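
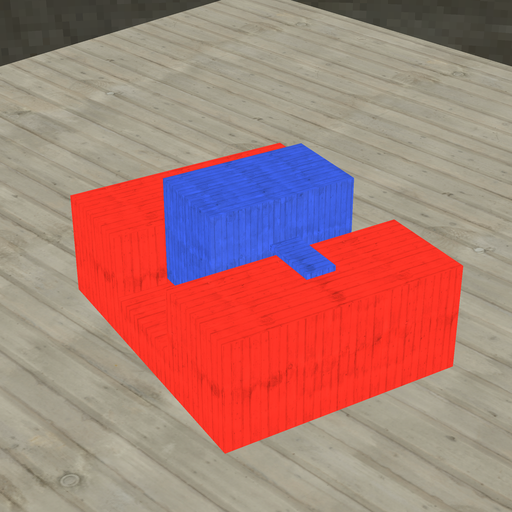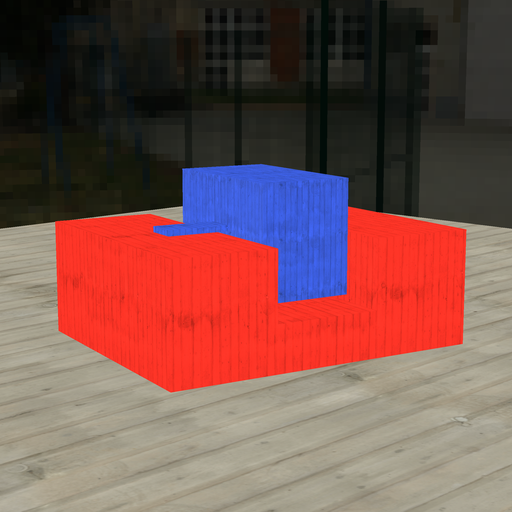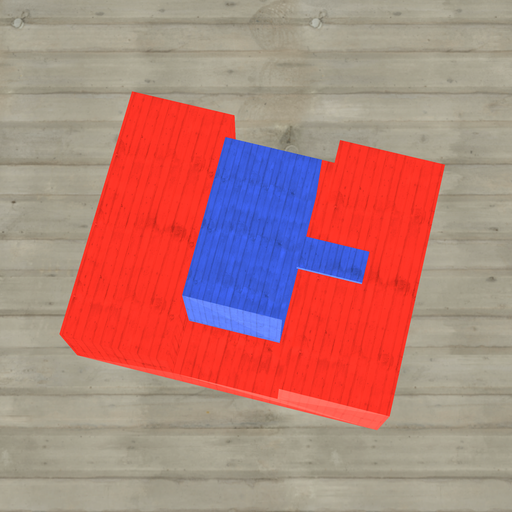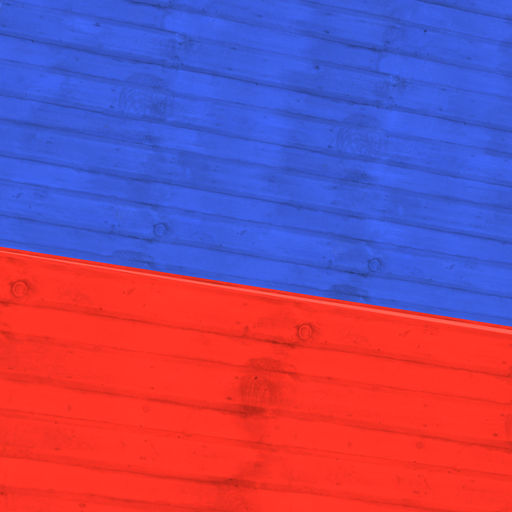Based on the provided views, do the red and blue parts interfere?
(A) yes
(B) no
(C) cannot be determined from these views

(B) no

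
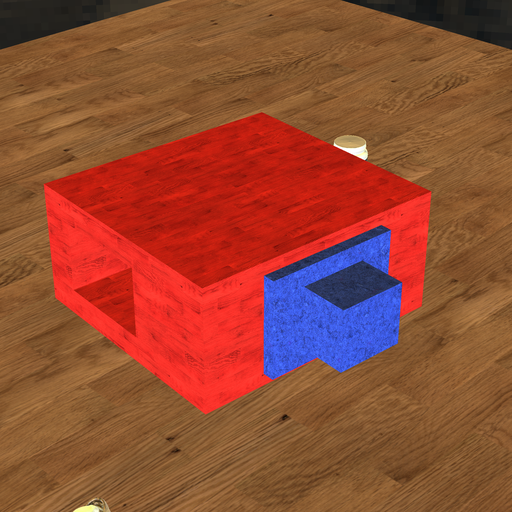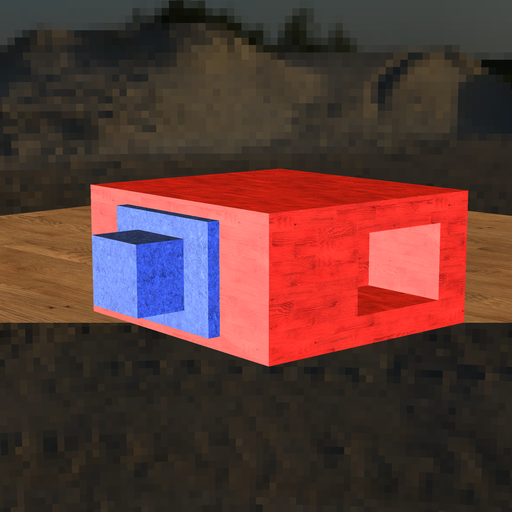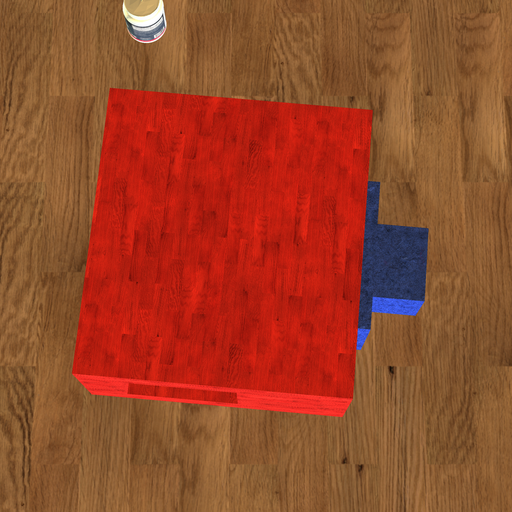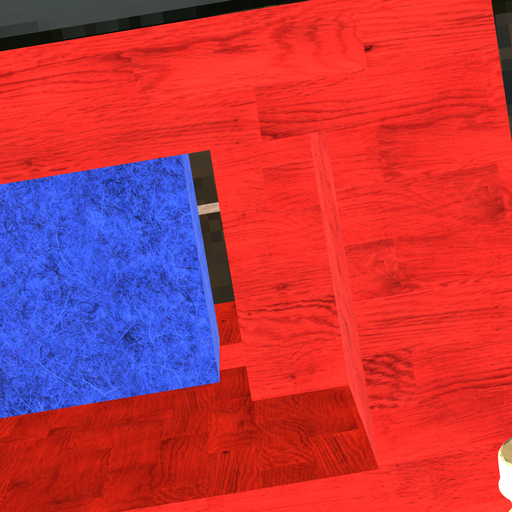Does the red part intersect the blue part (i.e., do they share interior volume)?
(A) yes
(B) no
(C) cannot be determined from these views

(B) no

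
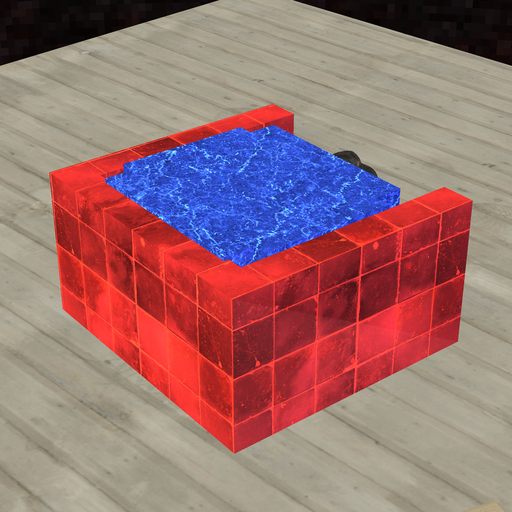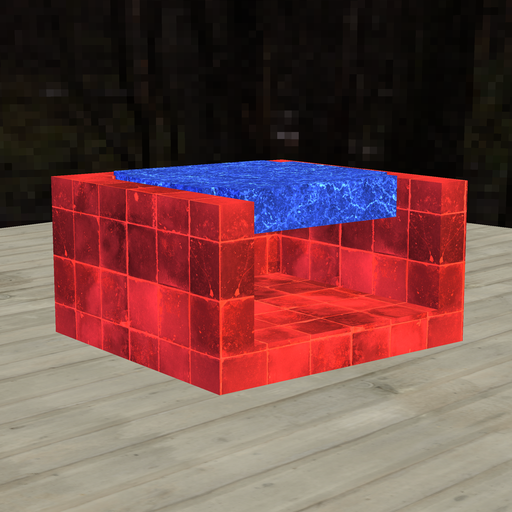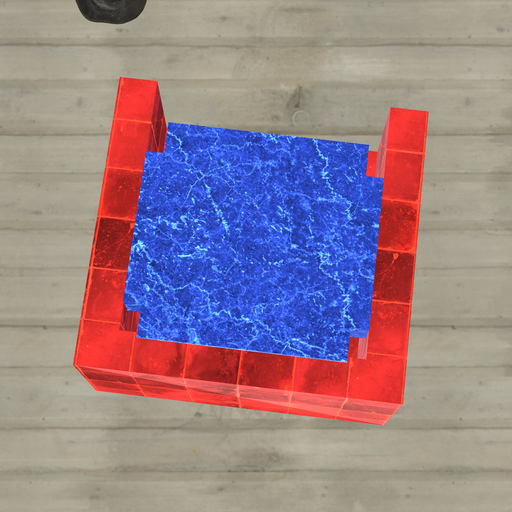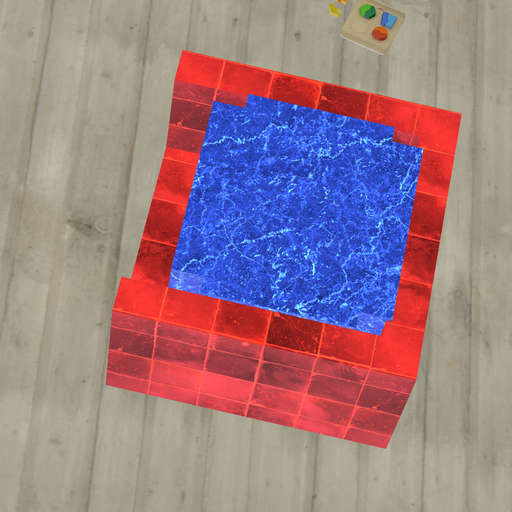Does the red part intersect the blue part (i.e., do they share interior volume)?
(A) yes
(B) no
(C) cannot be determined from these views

(A) yes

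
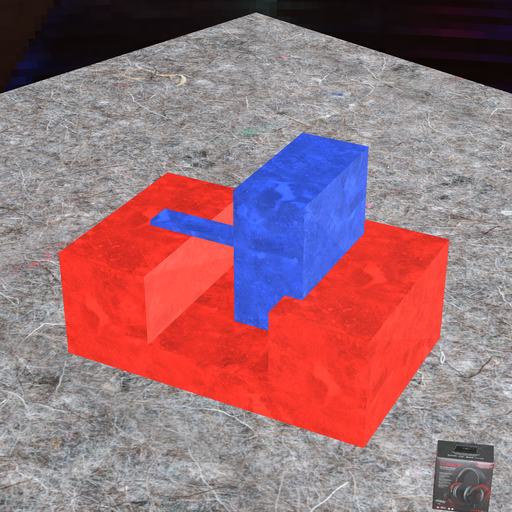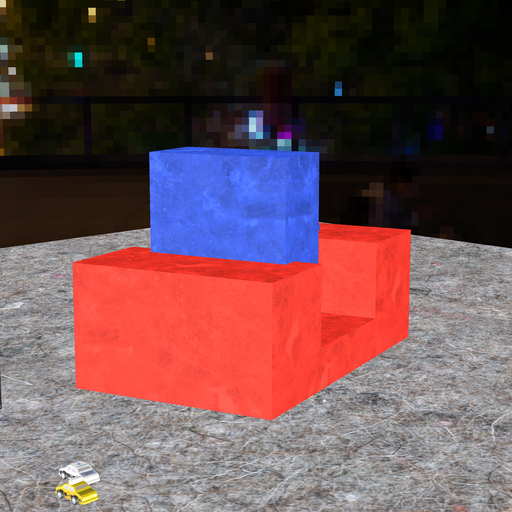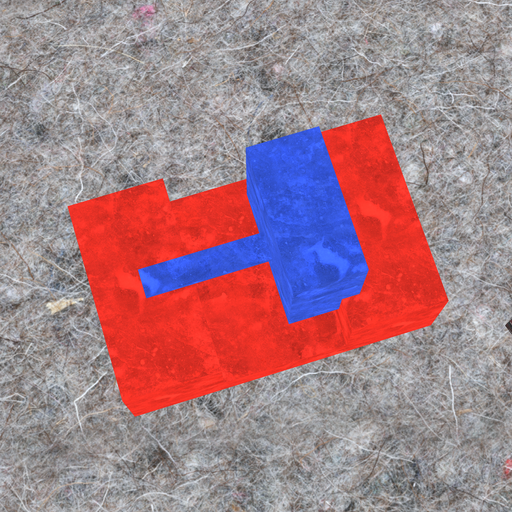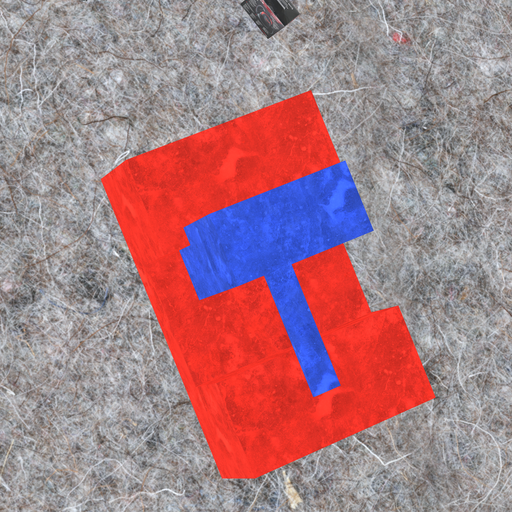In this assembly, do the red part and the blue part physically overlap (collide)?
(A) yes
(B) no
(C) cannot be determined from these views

(A) yes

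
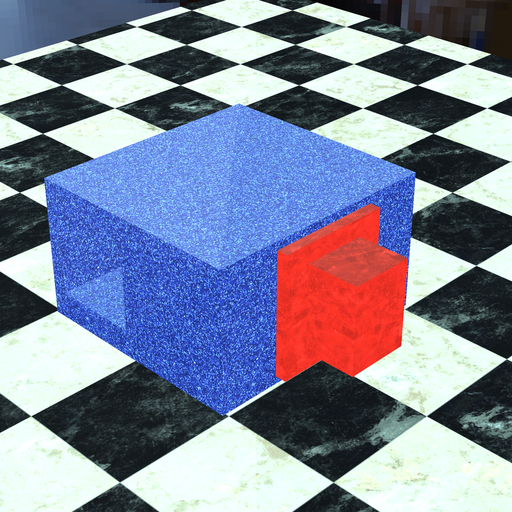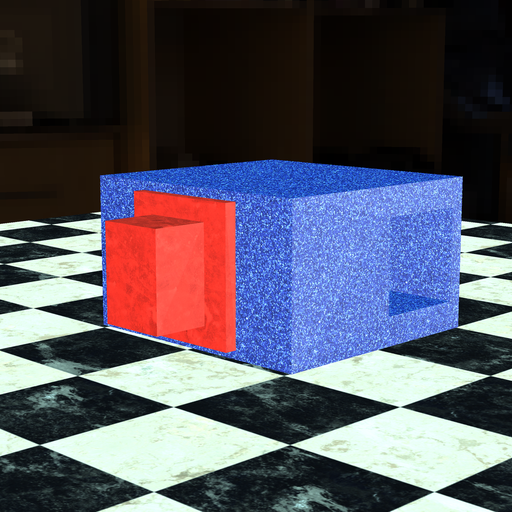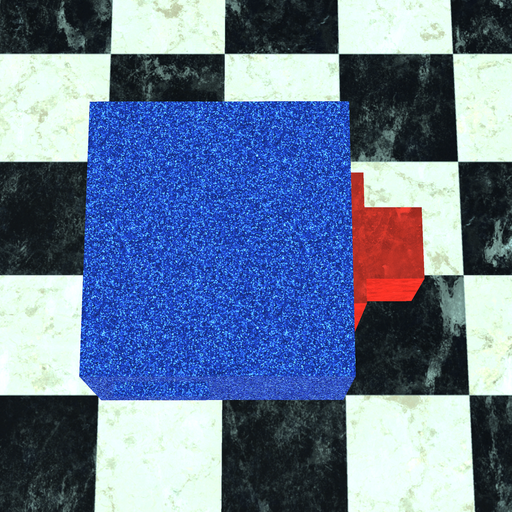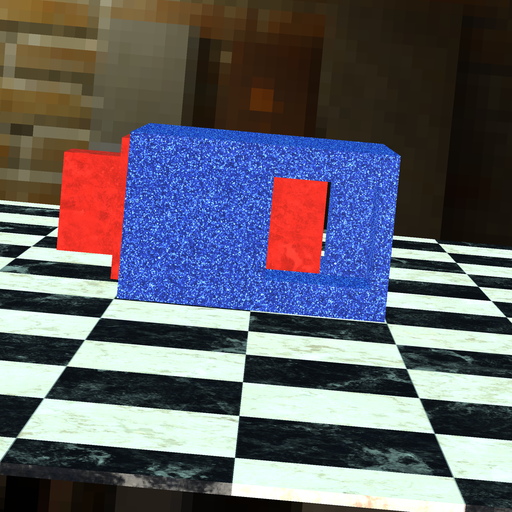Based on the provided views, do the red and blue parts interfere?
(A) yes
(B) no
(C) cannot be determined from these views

(B) no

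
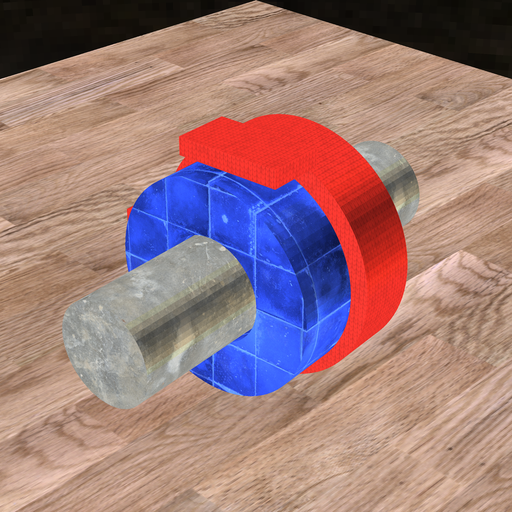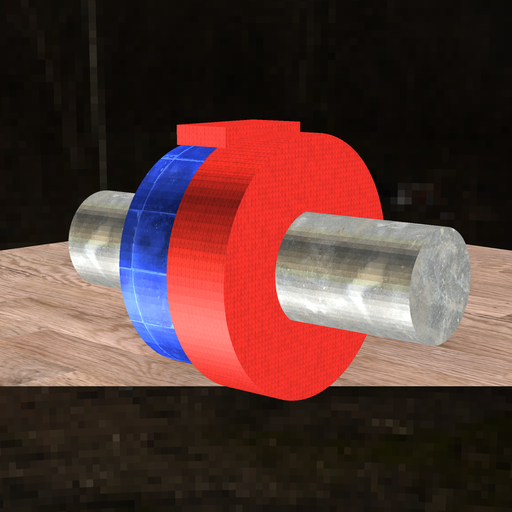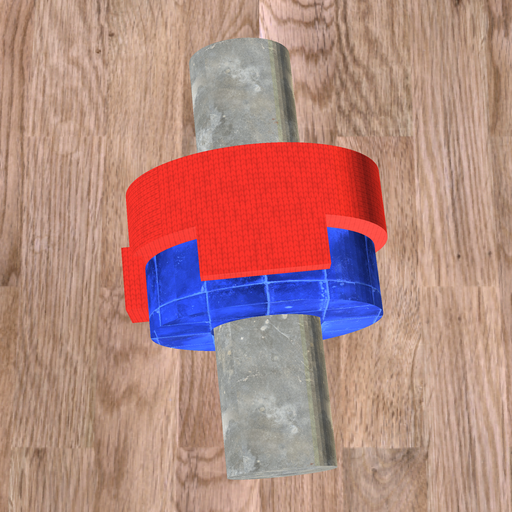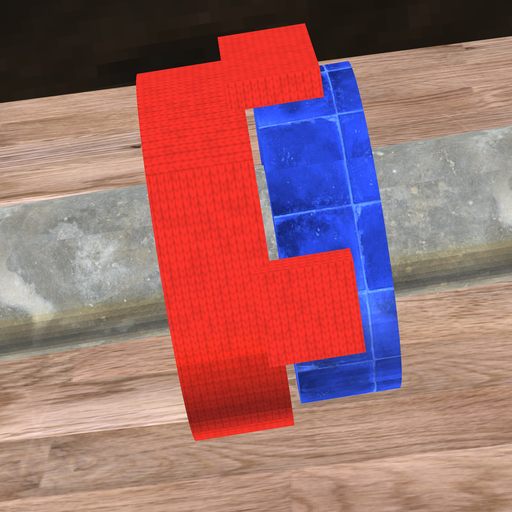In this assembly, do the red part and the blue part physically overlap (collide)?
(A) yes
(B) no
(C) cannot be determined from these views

(B) no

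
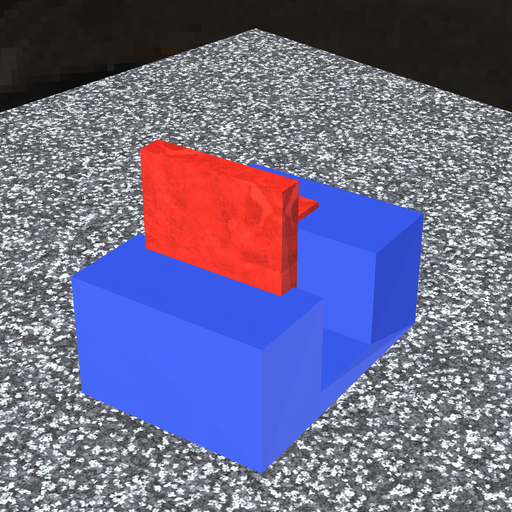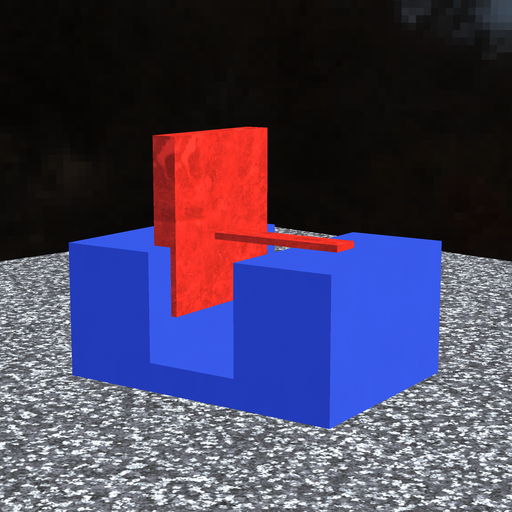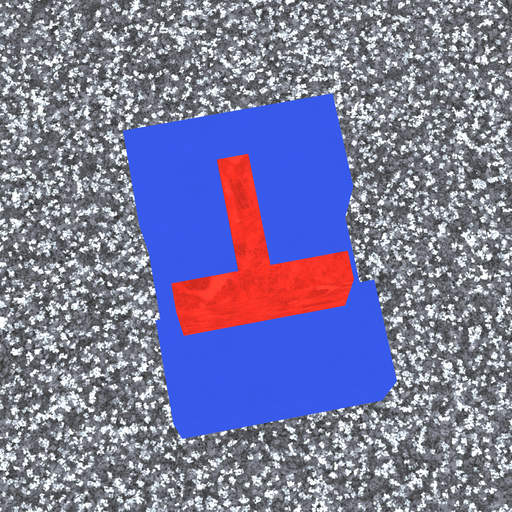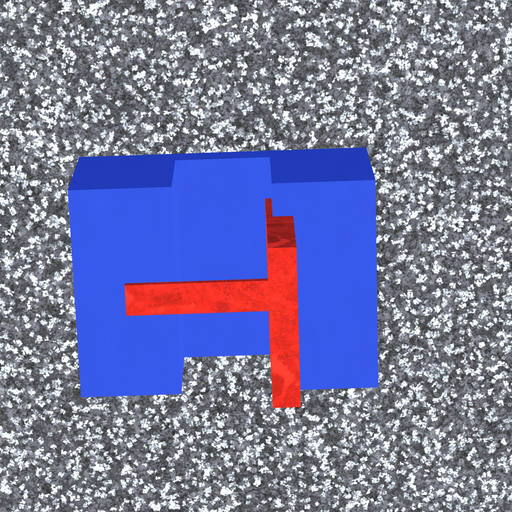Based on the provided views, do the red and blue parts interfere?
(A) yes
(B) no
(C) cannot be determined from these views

(A) yes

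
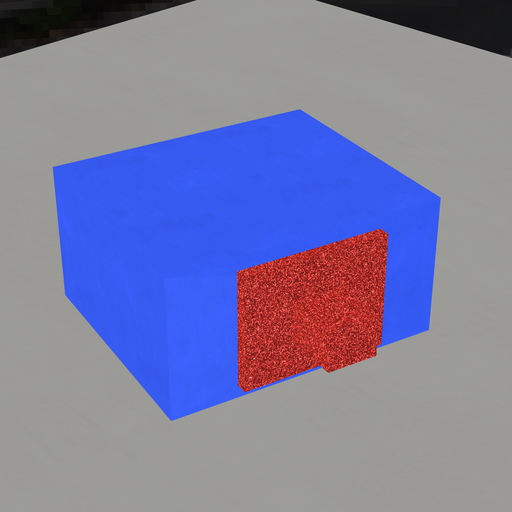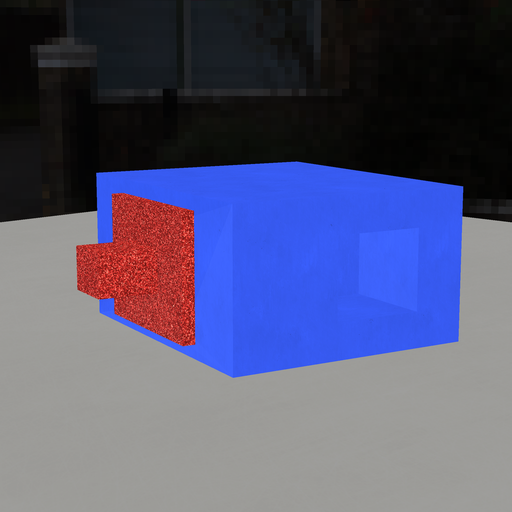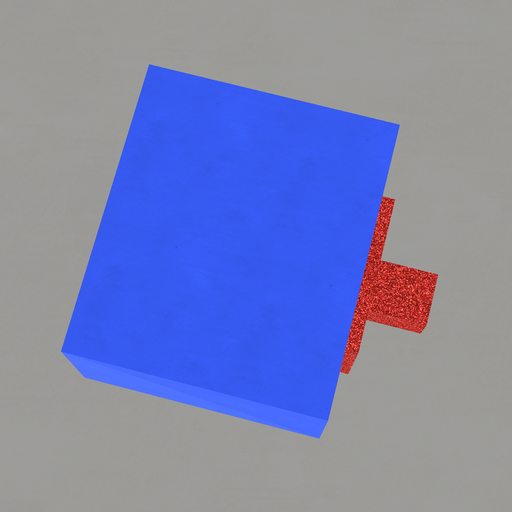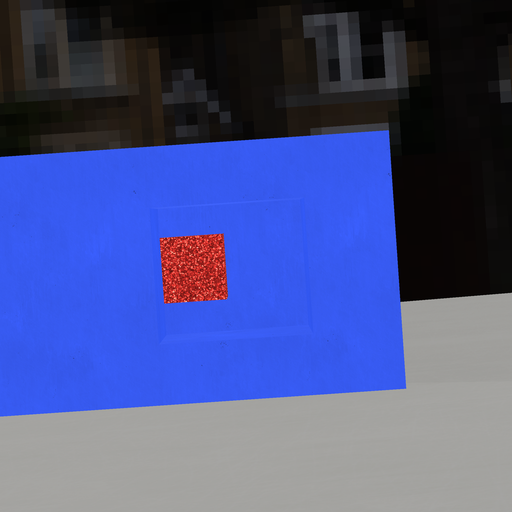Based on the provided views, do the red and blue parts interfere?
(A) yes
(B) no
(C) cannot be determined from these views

(B) no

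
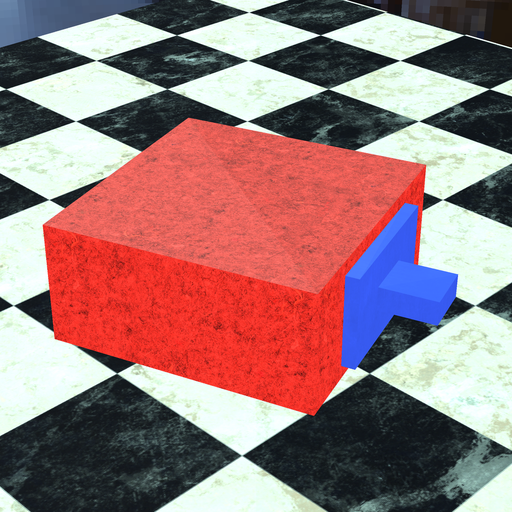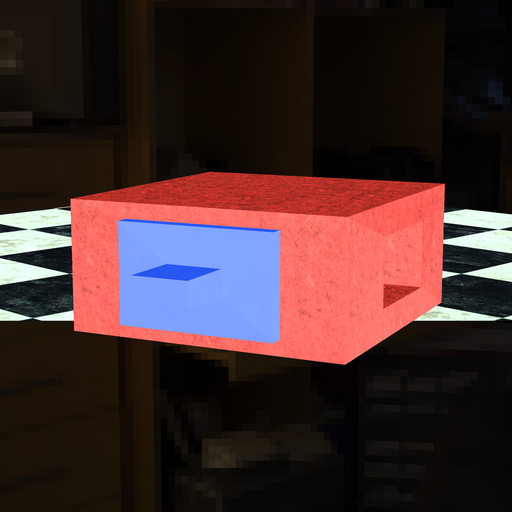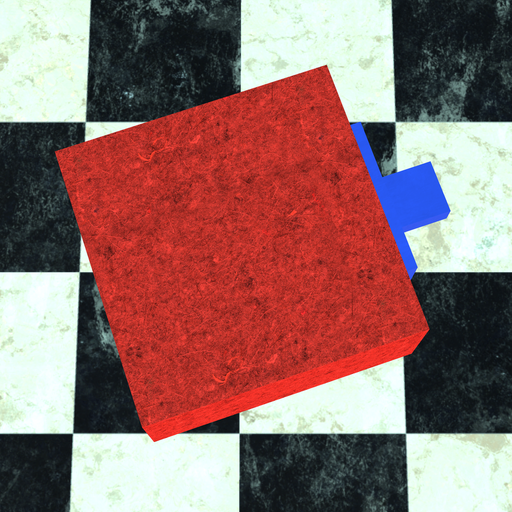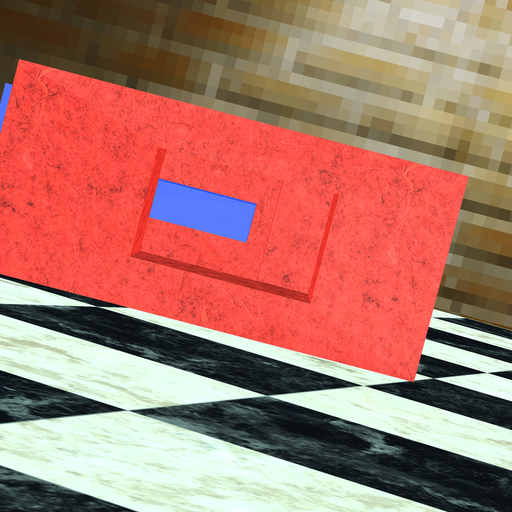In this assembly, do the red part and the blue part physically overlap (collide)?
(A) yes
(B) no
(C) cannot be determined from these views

(B) no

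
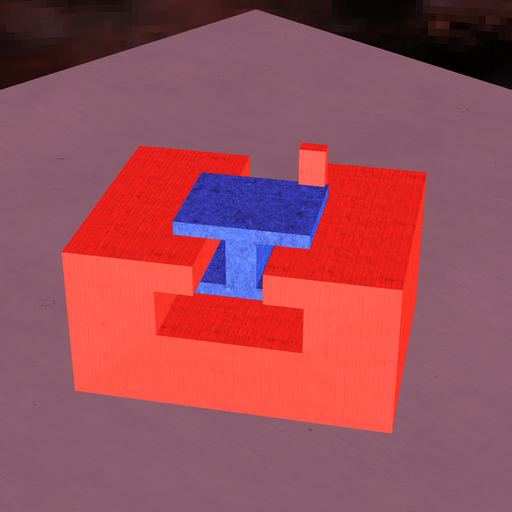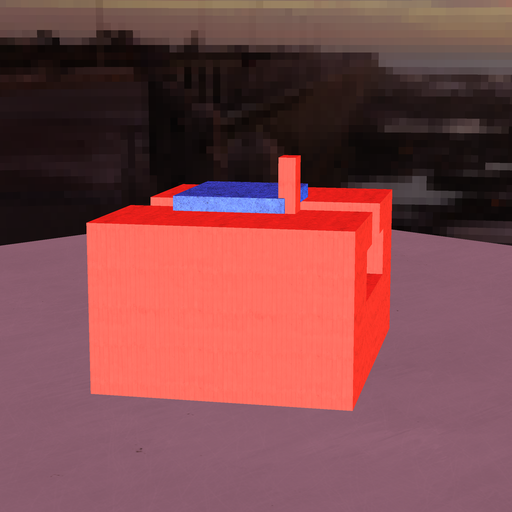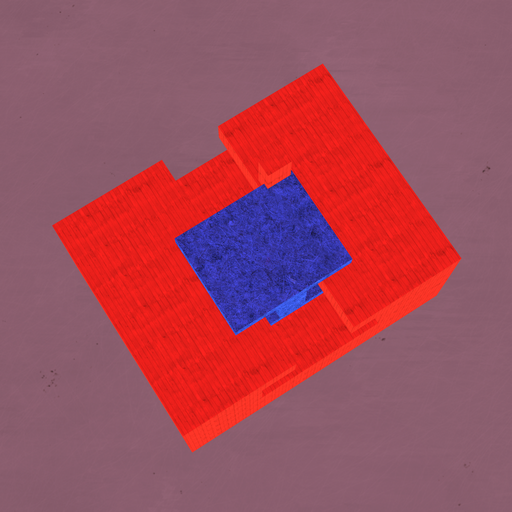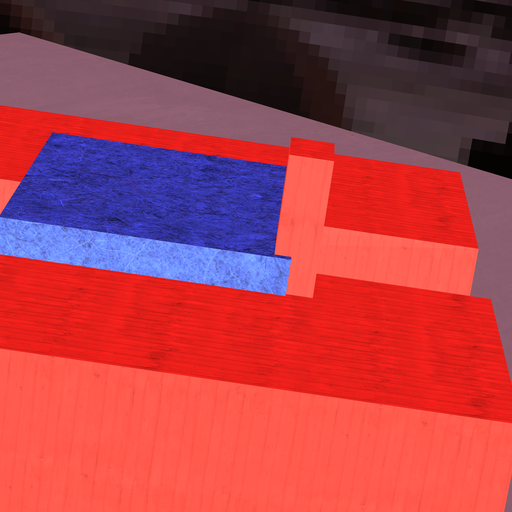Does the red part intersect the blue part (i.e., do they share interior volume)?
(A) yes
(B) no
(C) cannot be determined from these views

(A) yes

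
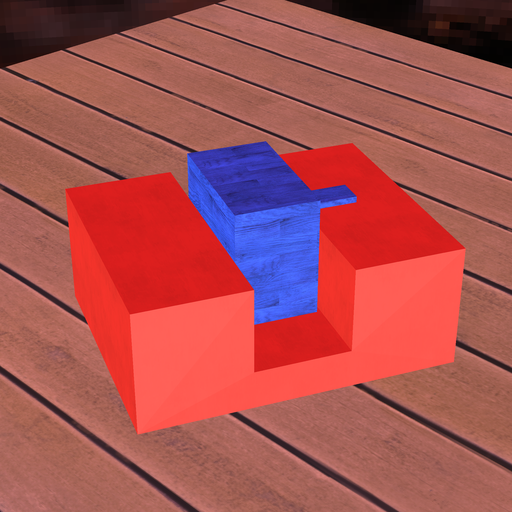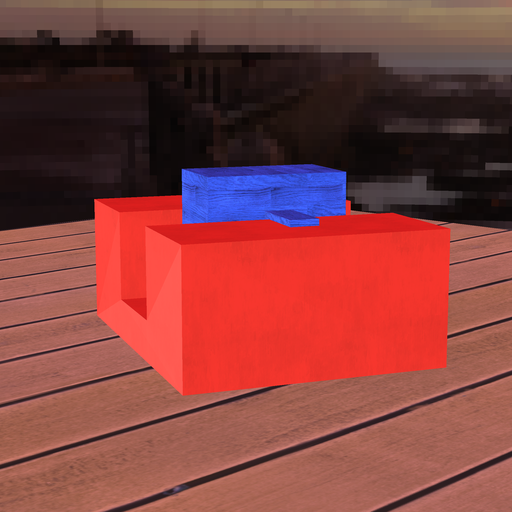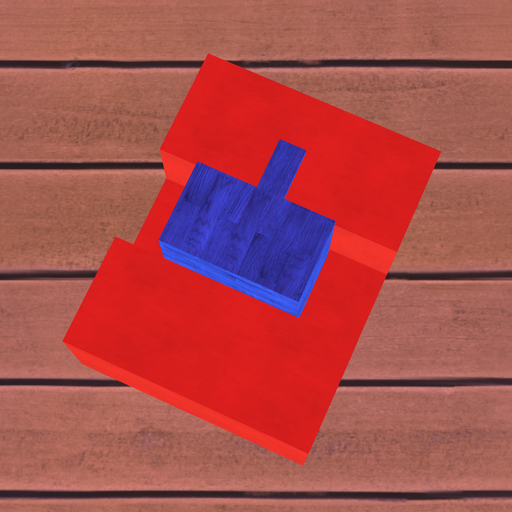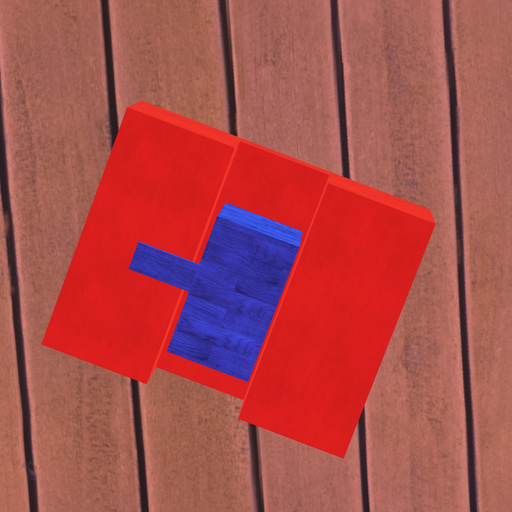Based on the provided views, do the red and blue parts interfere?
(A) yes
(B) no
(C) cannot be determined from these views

(B) no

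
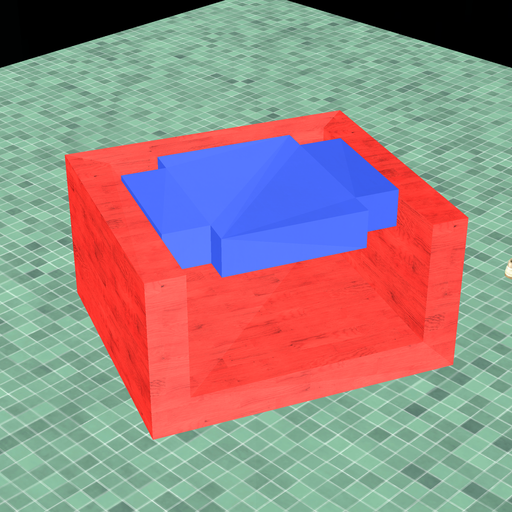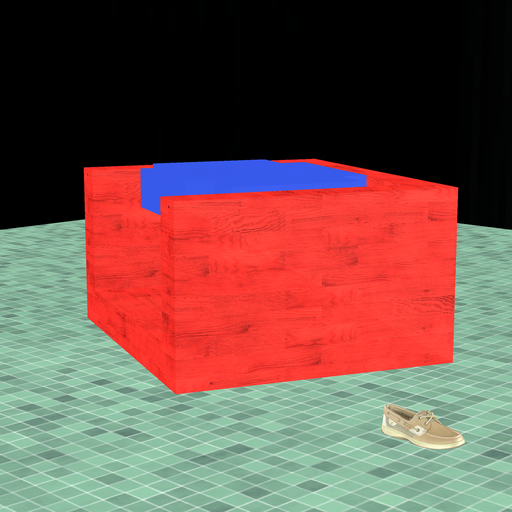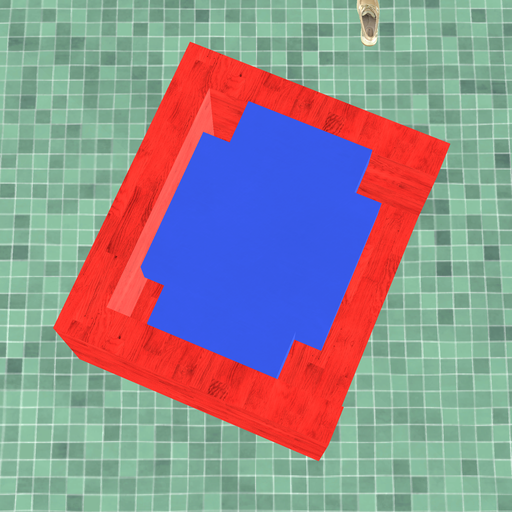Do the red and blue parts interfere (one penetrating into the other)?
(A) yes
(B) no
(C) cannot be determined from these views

(B) no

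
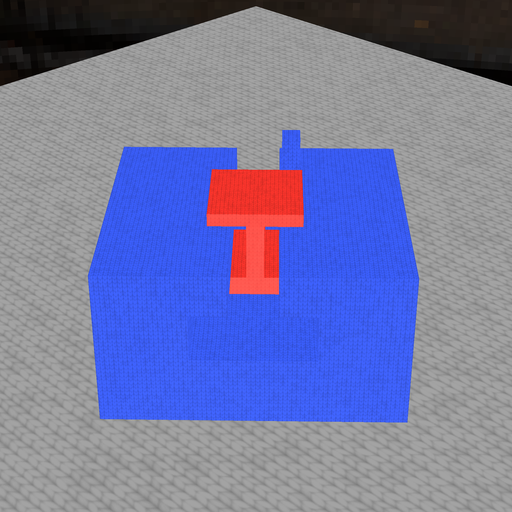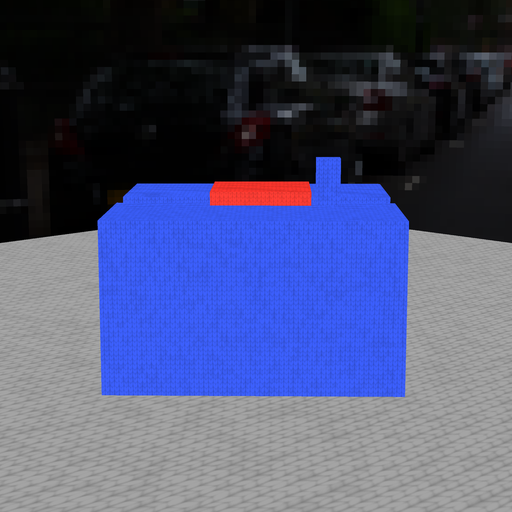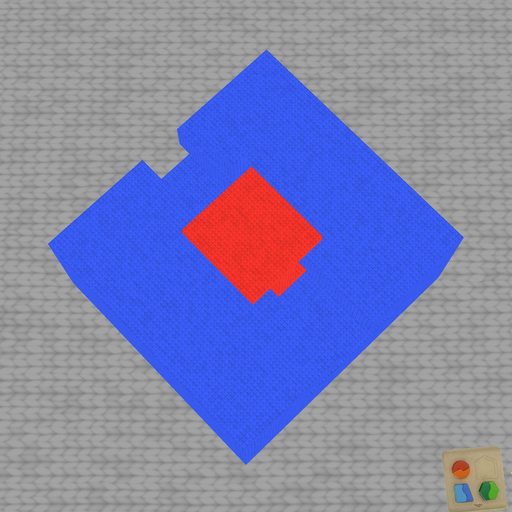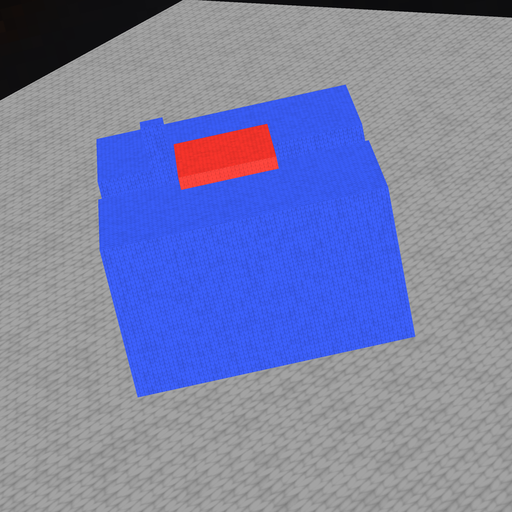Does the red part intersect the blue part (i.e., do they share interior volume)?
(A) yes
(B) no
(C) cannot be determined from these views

(B) no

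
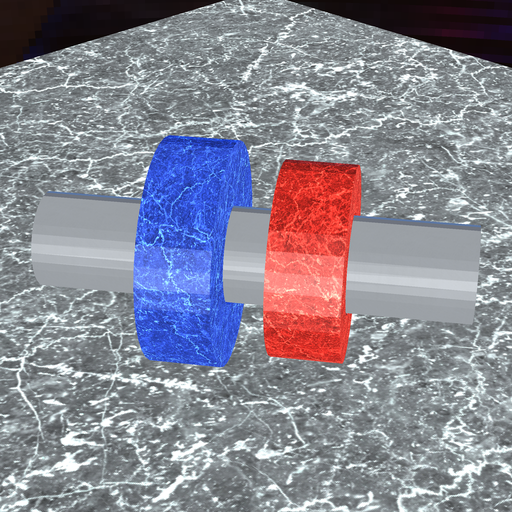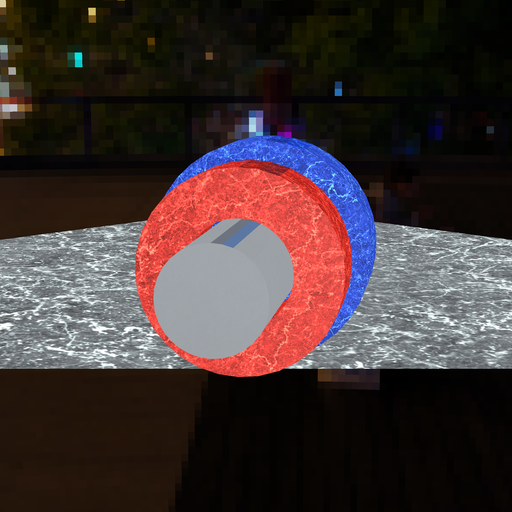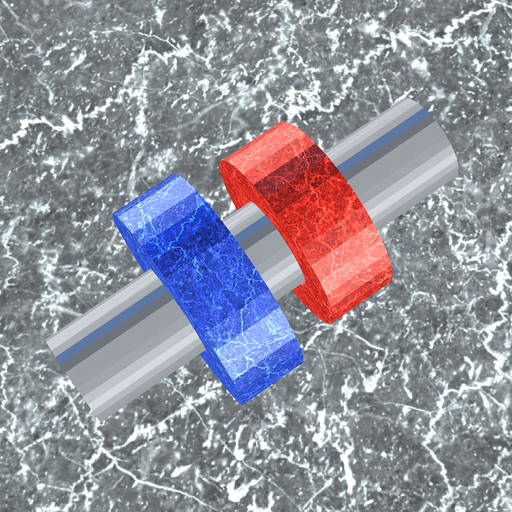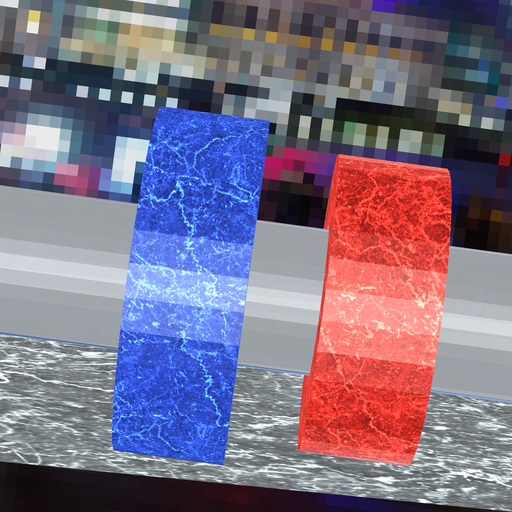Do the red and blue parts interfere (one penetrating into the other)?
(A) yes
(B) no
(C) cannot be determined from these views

(B) no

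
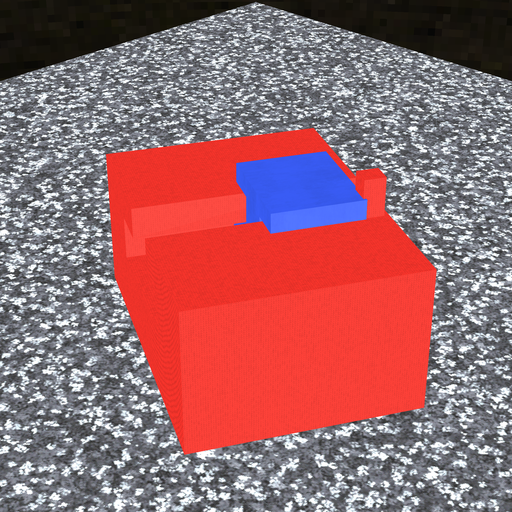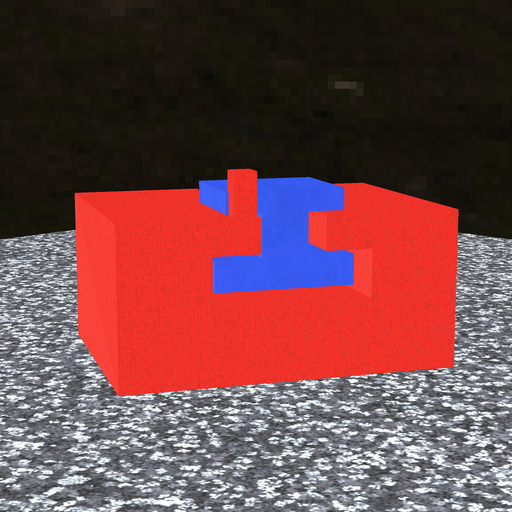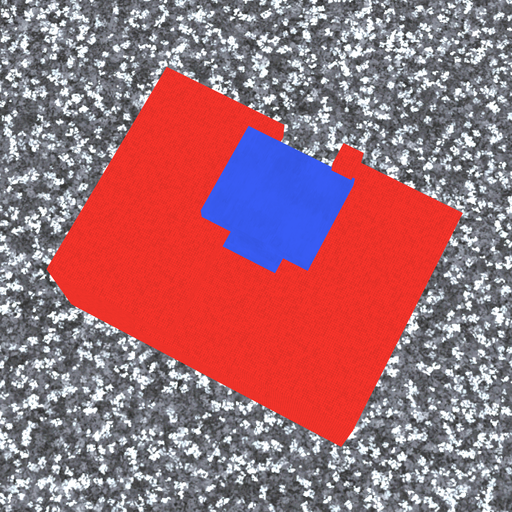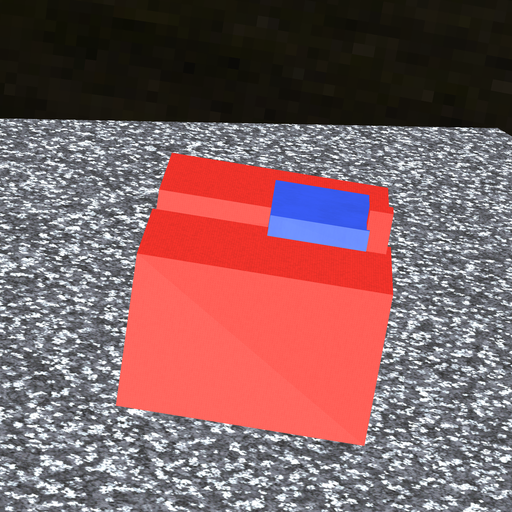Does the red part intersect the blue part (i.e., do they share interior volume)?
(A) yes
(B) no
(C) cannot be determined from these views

(A) yes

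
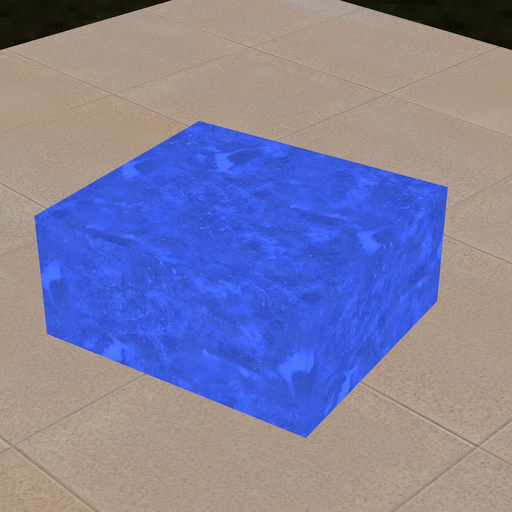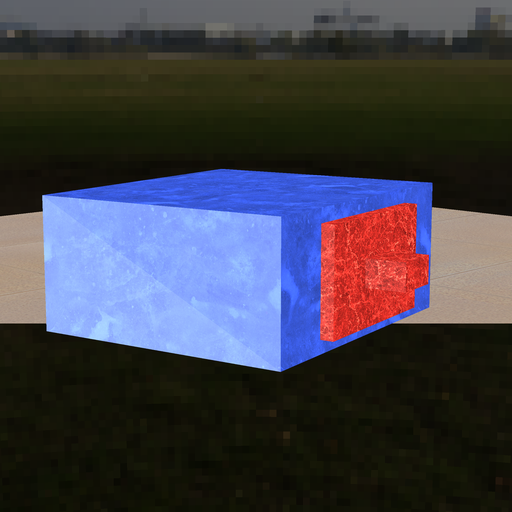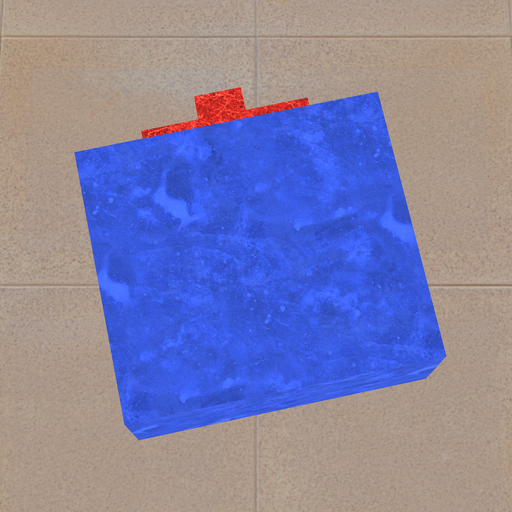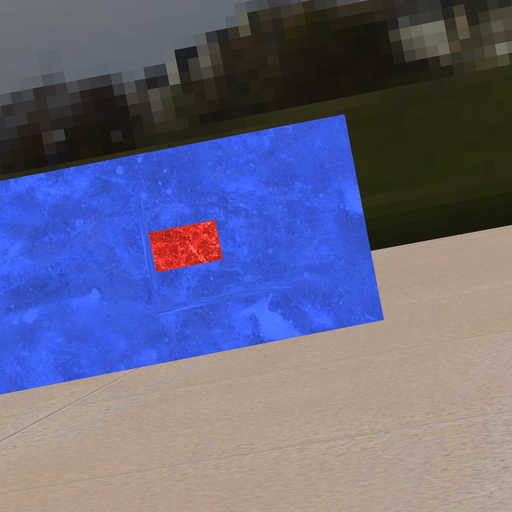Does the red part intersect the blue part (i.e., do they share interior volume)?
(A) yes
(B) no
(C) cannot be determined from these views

(B) no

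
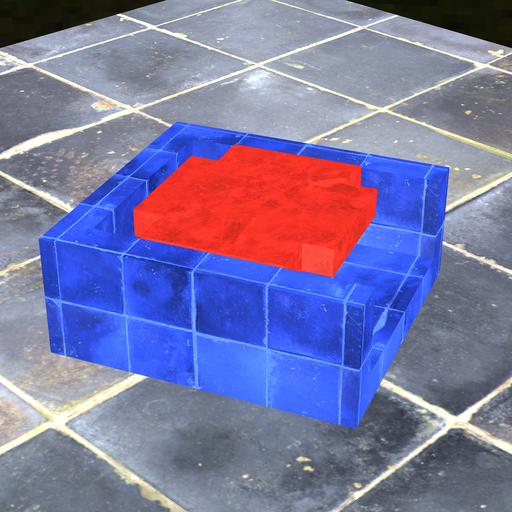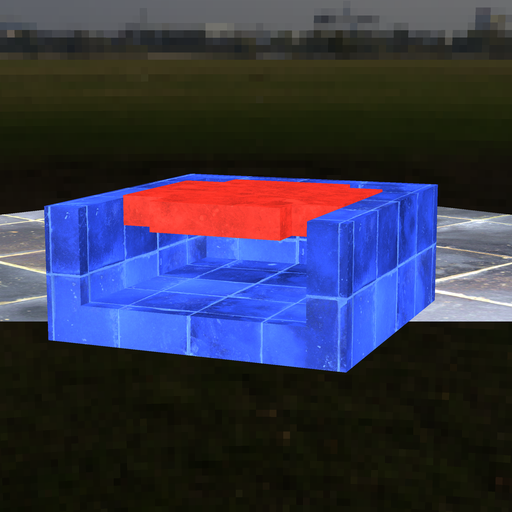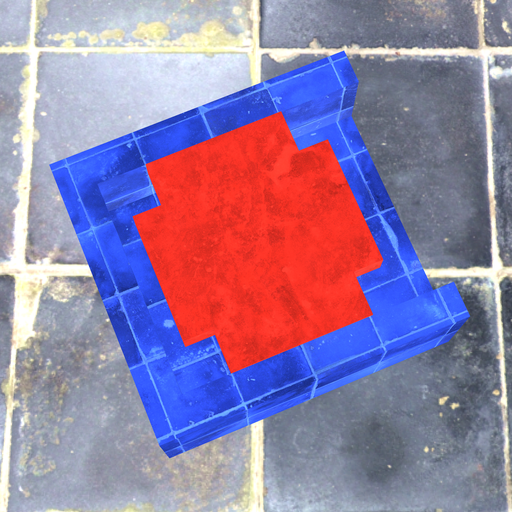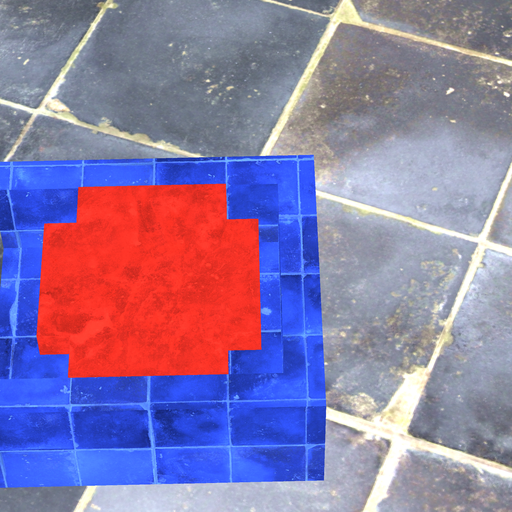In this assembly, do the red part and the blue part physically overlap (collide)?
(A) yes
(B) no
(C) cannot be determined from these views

(B) no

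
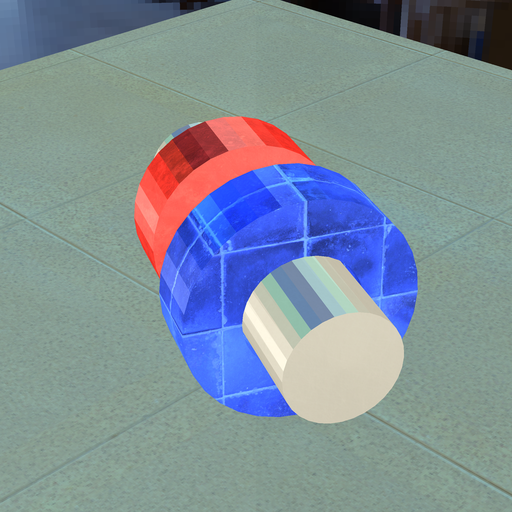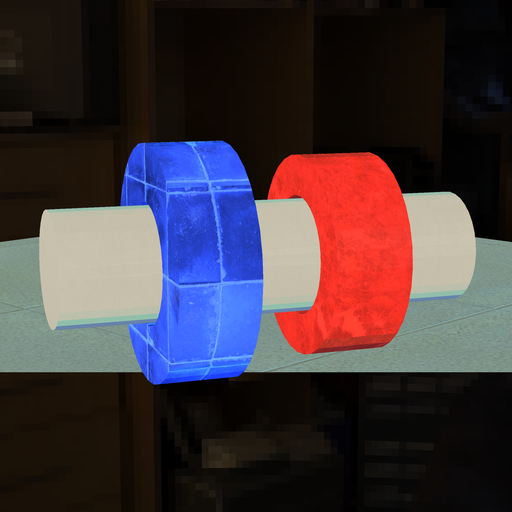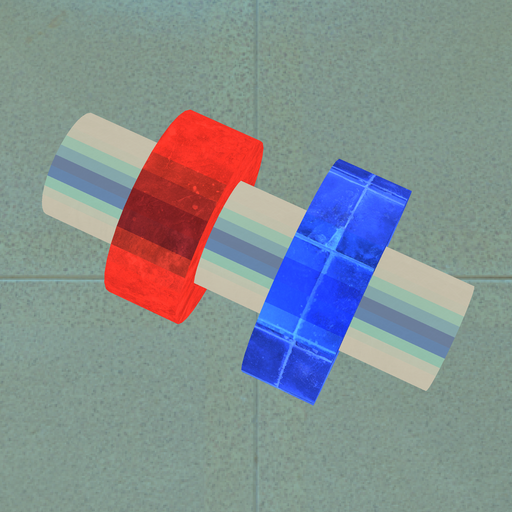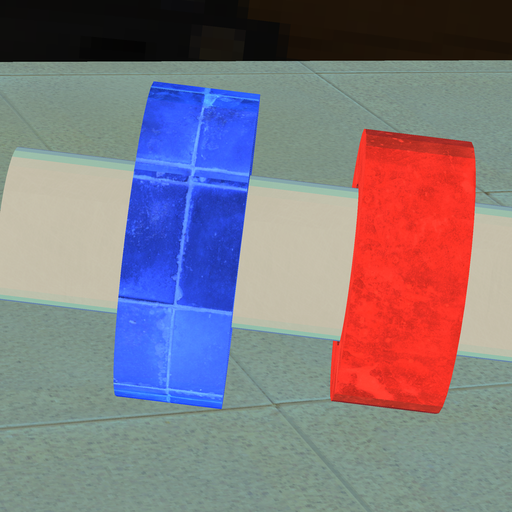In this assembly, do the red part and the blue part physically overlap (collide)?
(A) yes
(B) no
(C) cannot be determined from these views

(B) no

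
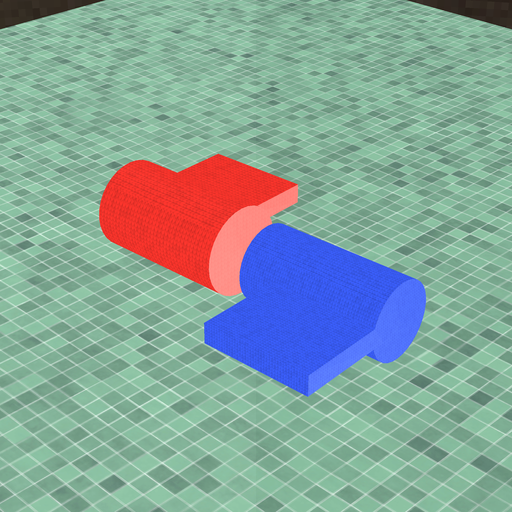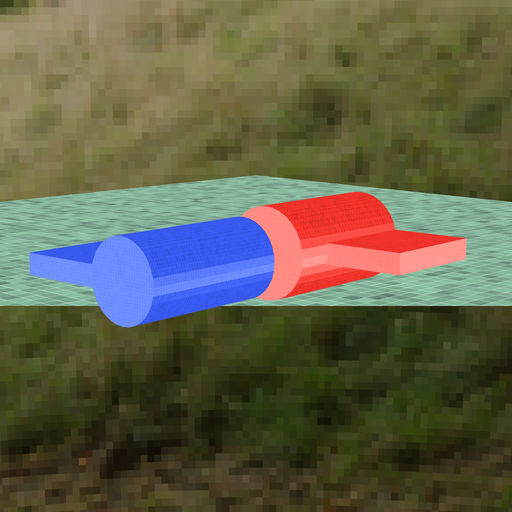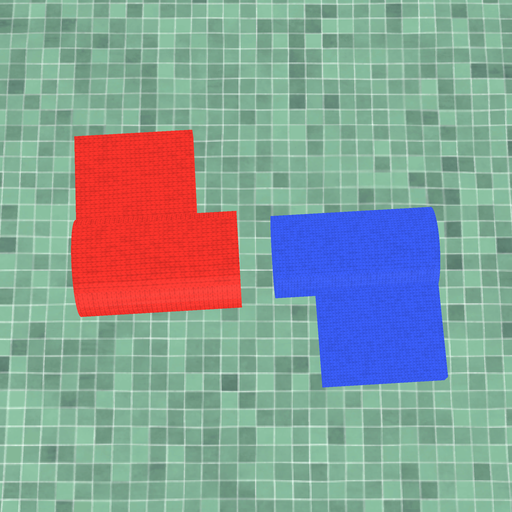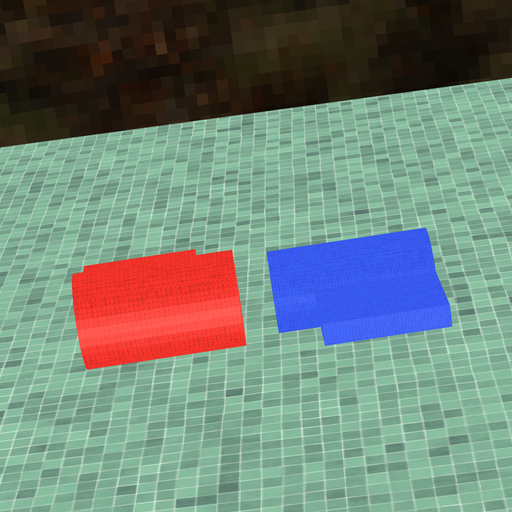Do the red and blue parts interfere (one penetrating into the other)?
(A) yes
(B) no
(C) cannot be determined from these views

(B) no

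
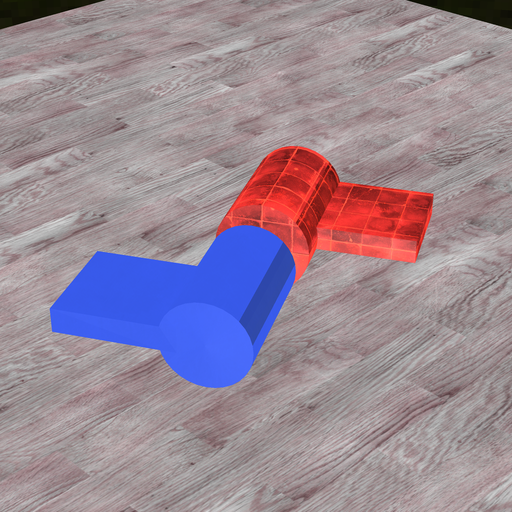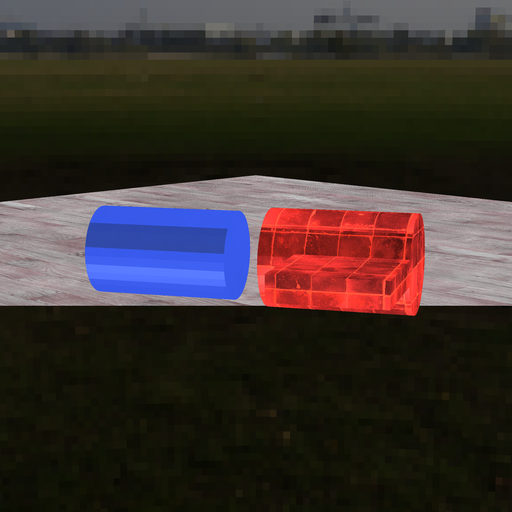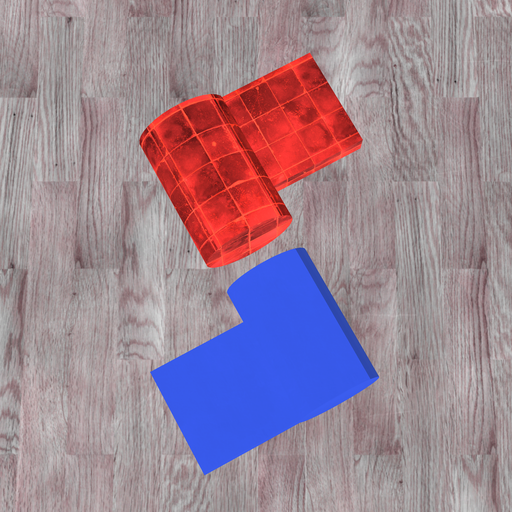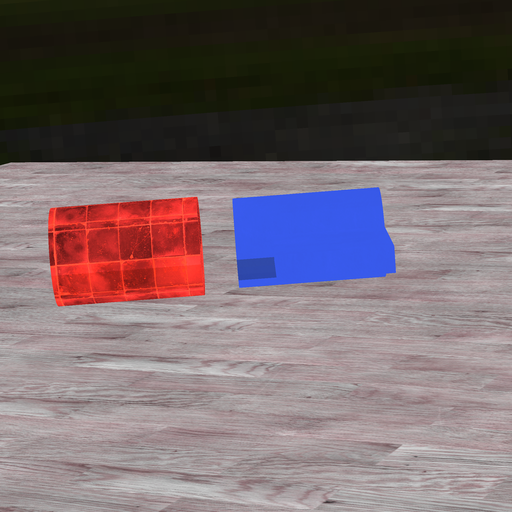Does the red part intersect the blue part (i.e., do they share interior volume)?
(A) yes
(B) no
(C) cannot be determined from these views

(B) no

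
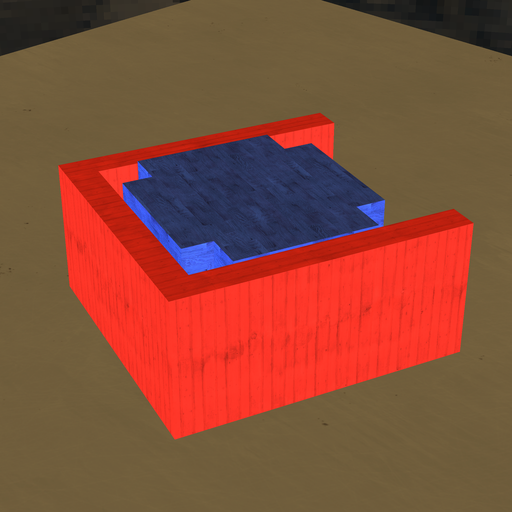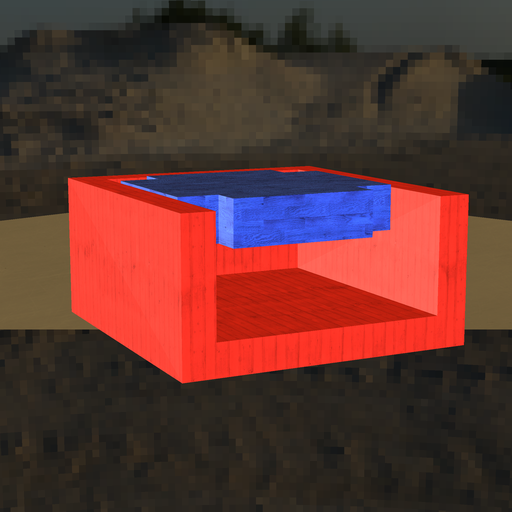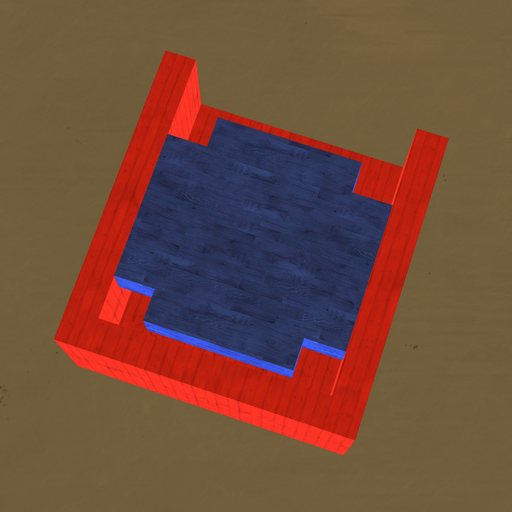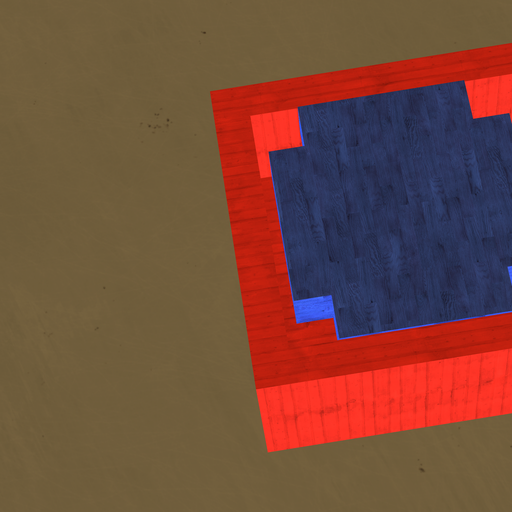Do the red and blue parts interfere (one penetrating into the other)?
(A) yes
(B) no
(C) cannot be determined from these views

(B) no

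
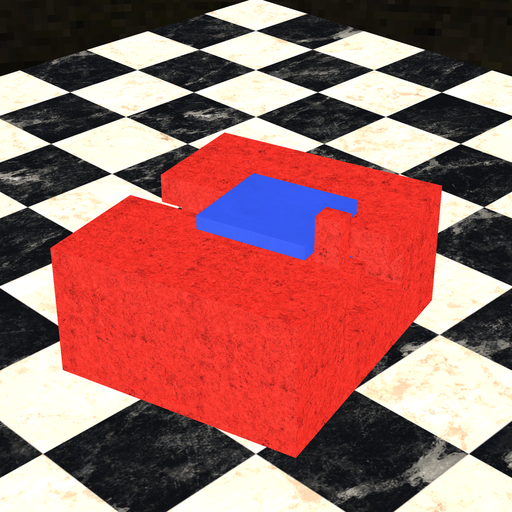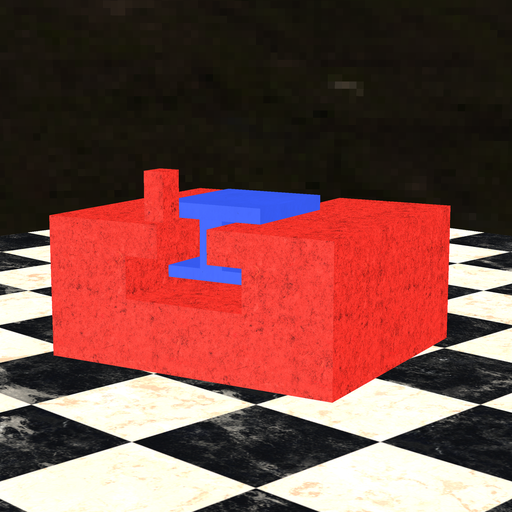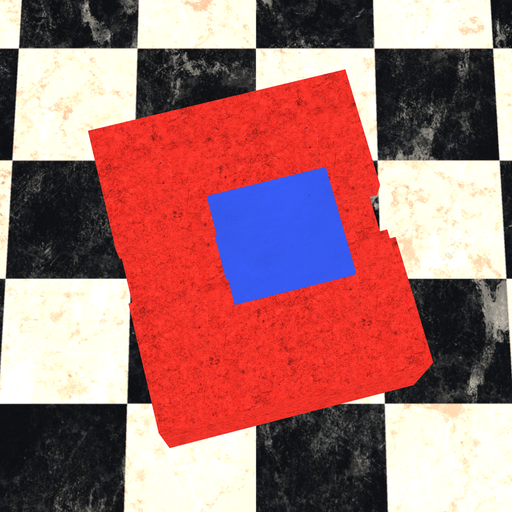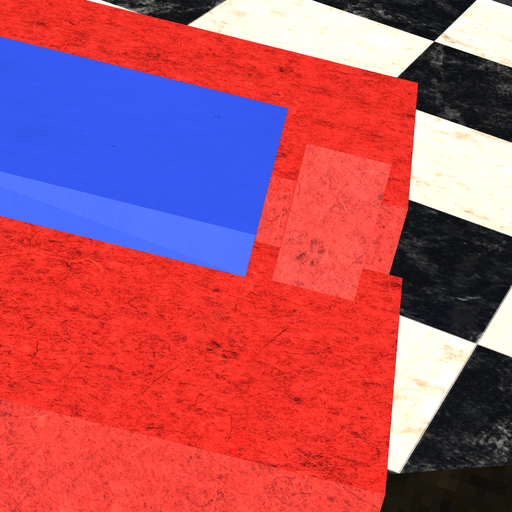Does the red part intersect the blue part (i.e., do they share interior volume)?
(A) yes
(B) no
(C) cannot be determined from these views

(B) no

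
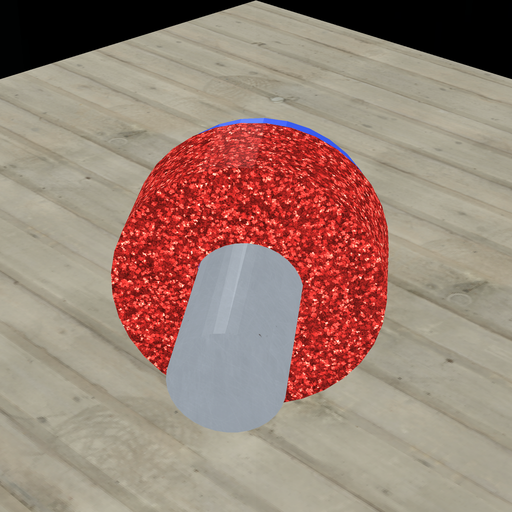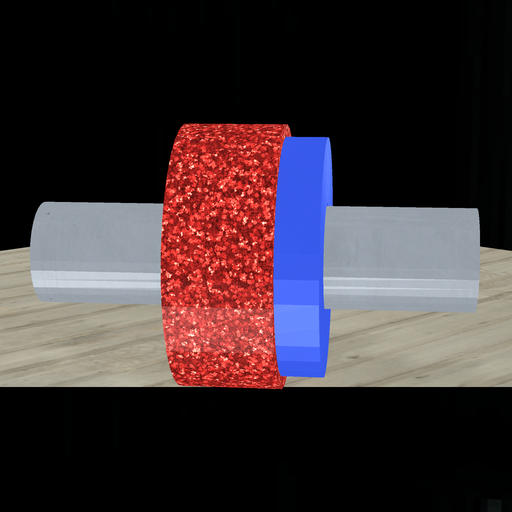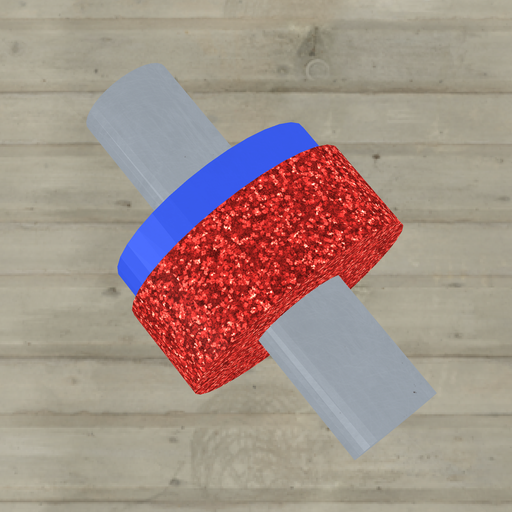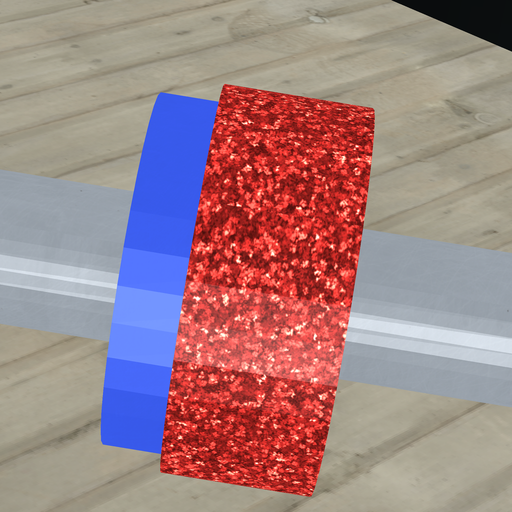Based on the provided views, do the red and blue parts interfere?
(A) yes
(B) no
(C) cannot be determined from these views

(A) yes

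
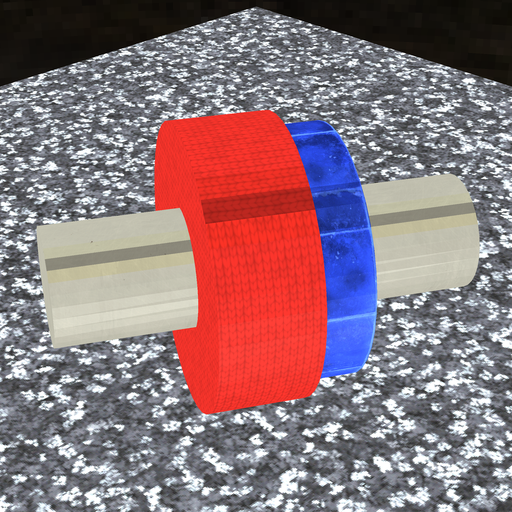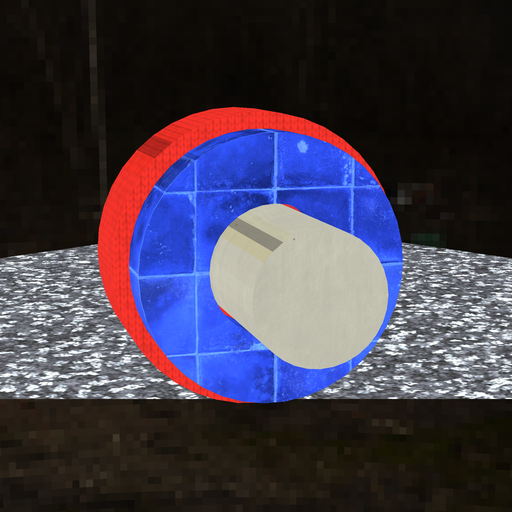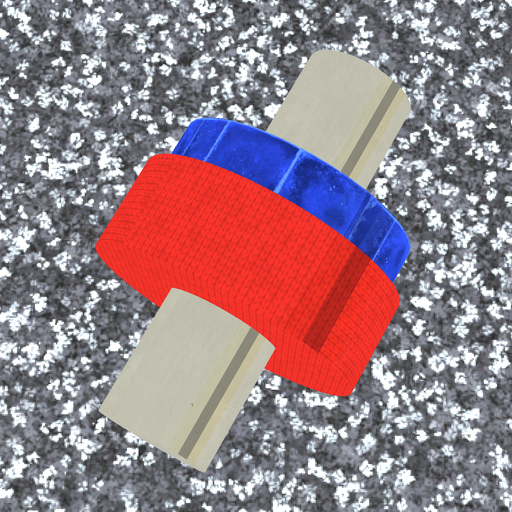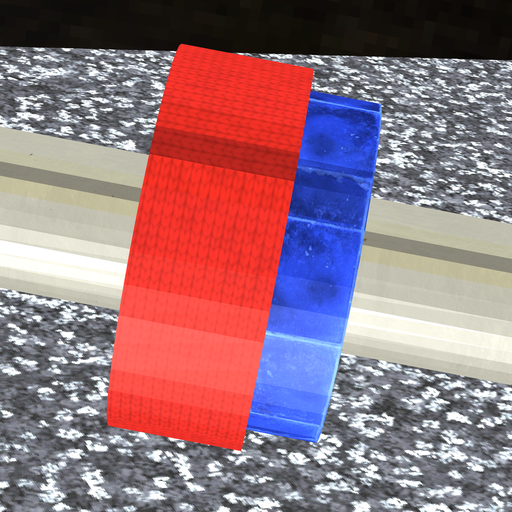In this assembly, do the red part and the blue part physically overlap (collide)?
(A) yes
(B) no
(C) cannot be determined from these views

(A) yes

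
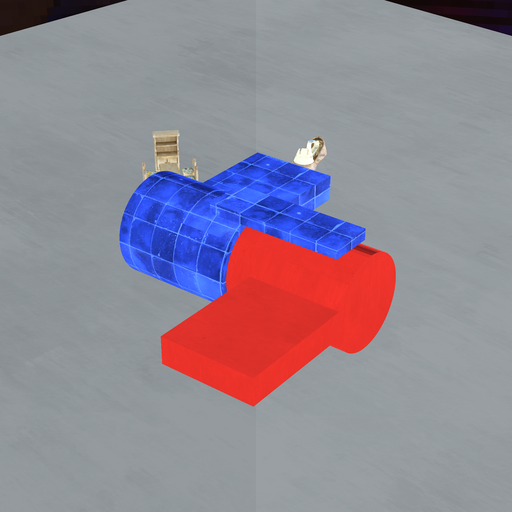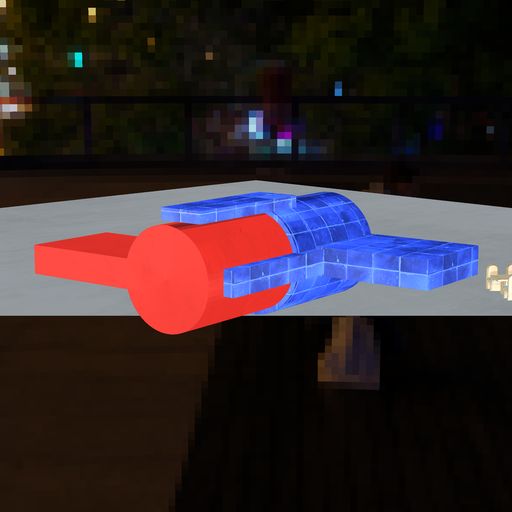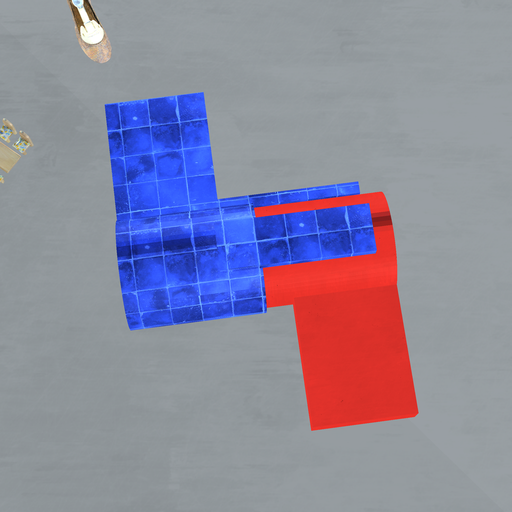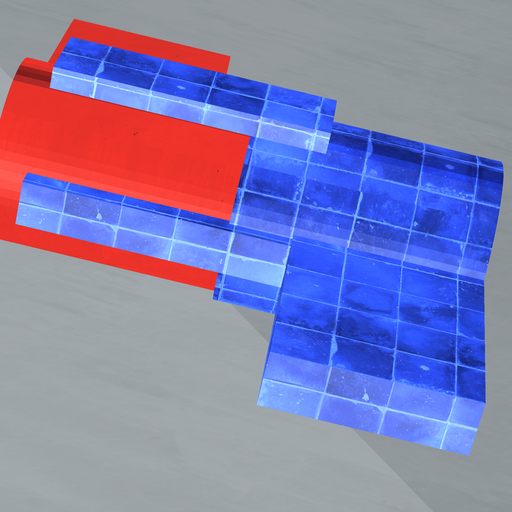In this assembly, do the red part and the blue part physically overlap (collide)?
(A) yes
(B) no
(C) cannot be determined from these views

(A) yes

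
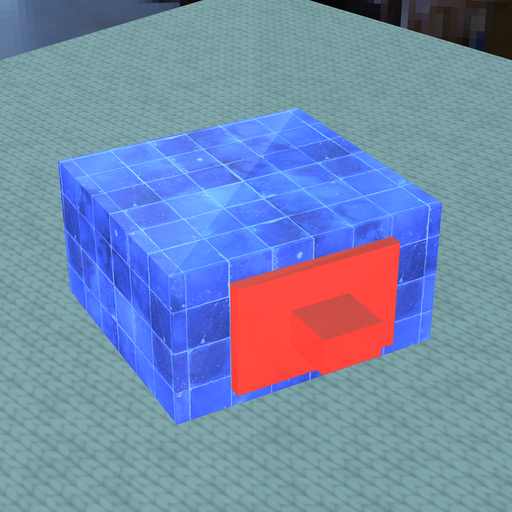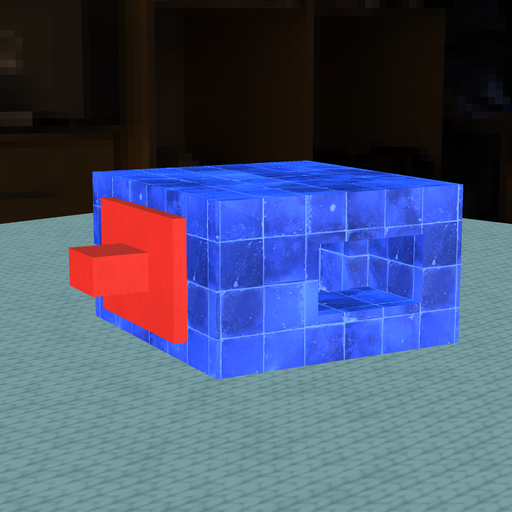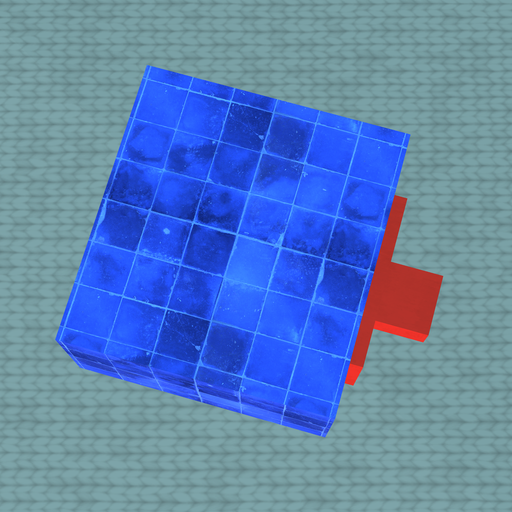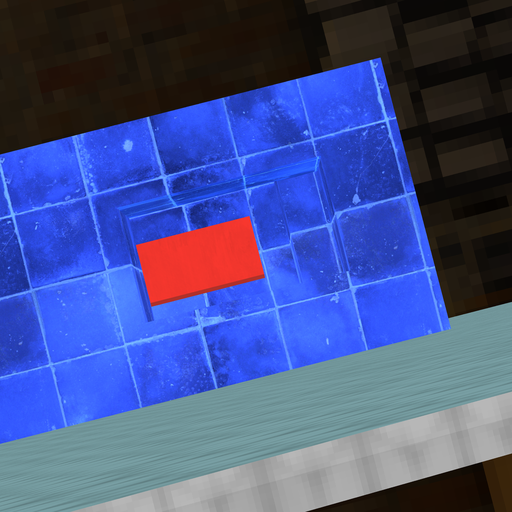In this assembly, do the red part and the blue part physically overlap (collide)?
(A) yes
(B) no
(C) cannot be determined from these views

(B) no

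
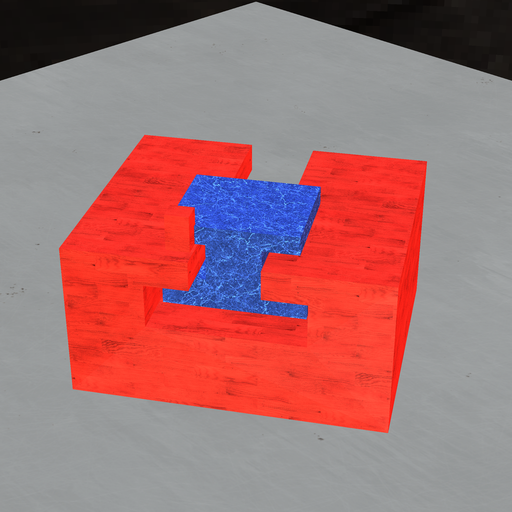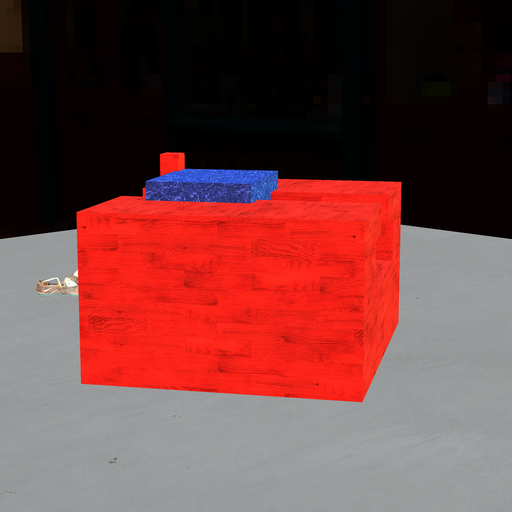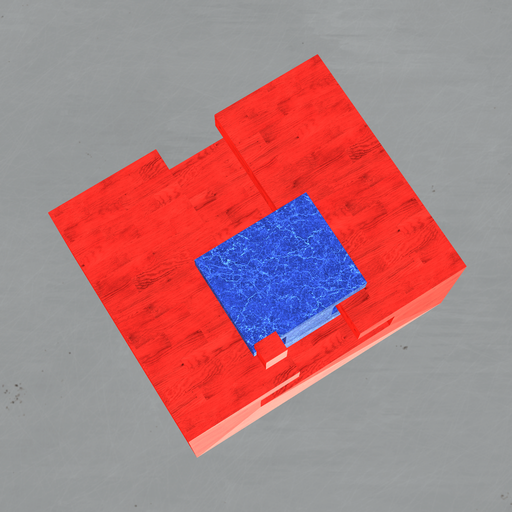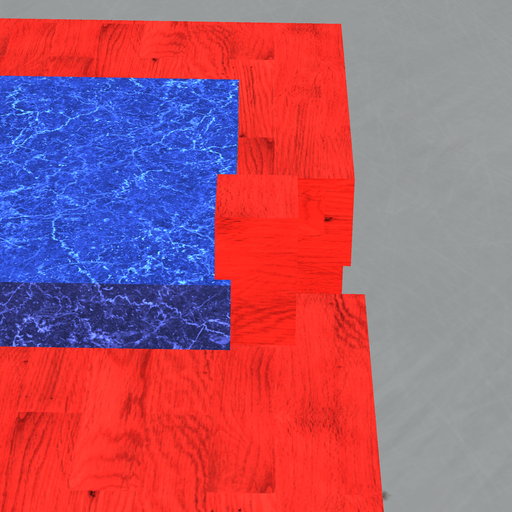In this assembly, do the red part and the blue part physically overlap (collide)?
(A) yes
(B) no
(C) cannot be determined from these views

(A) yes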